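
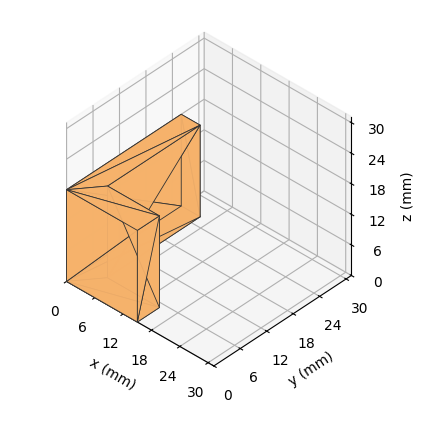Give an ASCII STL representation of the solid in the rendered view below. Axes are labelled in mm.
Reading the render: the shape is an L-shaped prism: outer 15 × 26 mm, arm thicknesses ≈ 5 mm (horizontal) and 4 mm (vertical), extruded 18 mm in z (dimensions read to the nearest mm from the axis ticks). For the STL, each face is triangulated and given an outward normal.

solid part
  facet normal 0.0000 0.0000 -1.0000
    outer loop
      vertex 15.00 5.00 0.00
      vertex 15.00 0.00 0.00
      vertex 0.00 0.00 0.00
    endloop
  endfacet
  facet normal 0.0000 0.0000 -1.0000
    outer loop
      vertex 4.00 5.00 0.00
      vertex 15.00 5.00 0.00
      vertex 0.00 0.00 0.00
    endloop
  endfacet
  facet normal 0.0000 0.0000 -1.0000
    outer loop
      vertex 4.00 26.00 0.00
      vertex 4.00 5.00 0.00
      vertex 0.00 0.00 0.00
    endloop
  endfacet
  facet normal 0.0000 0.0000 -1.0000
    outer loop
      vertex 0.00 26.00 0.00
      vertex 4.00 26.00 0.00
      vertex 0.00 0.00 0.00
    endloop
  endfacet
  facet normal 0.0000 0.0000 1.0000
    outer loop
      vertex 0.00 0.00 18.00
      vertex 15.00 0.00 18.00
      vertex 15.00 5.00 18.00
    endloop
  endfacet
  facet normal 0.0000 0.0000 1.0000
    outer loop
      vertex 0.00 0.00 18.00
      vertex 15.00 5.00 18.00
      vertex 4.00 5.00 18.00
    endloop
  endfacet
  facet normal 0.0000 0.0000 1.0000
    outer loop
      vertex 0.00 0.00 18.00
      vertex 4.00 5.00 18.00
      vertex 4.00 26.00 18.00
    endloop
  endfacet
  facet normal 0.0000 0.0000 1.0000
    outer loop
      vertex 0.00 0.00 18.00
      vertex 4.00 26.00 18.00
      vertex 0.00 26.00 18.00
    endloop
  endfacet
  facet normal 0.0000 -1.0000 0.0000
    outer loop
      vertex 0.00 0.00 0.00
      vertex 15.00 0.00 0.00
      vertex 15.00 0.00 18.00
    endloop
  endfacet
  facet normal 0.0000 -1.0000 0.0000
    outer loop
      vertex 0.00 0.00 0.00
      vertex 15.00 0.00 18.00
      vertex 0.00 0.00 18.00
    endloop
  endfacet
  facet normal 1.0000 0.0000 0.0000
    outer loop
      vertex 15.00 0.00 0.00
      vertex 15.00 5.00 0.00
      vertex 15.00 5.00 18.00
    endloop
  endfacet
  facet normal 1.0000 0.0000 0.0000
    outer loop
      vertex 15.00 0.00 0.00
      vertex 15.00 5.00 18.00
      vertex 15.00 0.00 18.00
    endloop
  endfacet
  facet normal 0.0000 1.0000 0.0000
    outer loop
      vertex 15.00 5.00 0.00
      vertex 4.00 5.00 0.00
      vertex 4.00 5.00 18.00
    endloop
  endfacet
  facet normal 0.0000 1.0000 0.0000
    outer loop
      vertex 15.00 5.00 0.00
      vertex 4.00 5.00 18.00
      vertex 15.00 5.00 18.00
    endloop
  endfacet
  facet normal 1.0000 0.0000 0.0000
    outer loop
      vertex 4.00 5.00 0.00
      vertex 4.00 26.00 0.00
      vertex 4.00 26.00 18.00
    endloop
  endfacet
  facet normal 1.0000 0.0000 0.0000
    outer loop
      vertex 4.00 5.00 0.00
      vertex 4.00 26.00 18.00
      vertex 4.00 5.00 18.00
    endloop
  endfacet
  facet normal 0.0000 1.0000 0.0000
    outer loop
      vertex 4.00 26.00 0.00
      vertex 0.00 26.00 0.00
      vertex 0.00 26.00 18.00
    endloop
  endfacet
  facet normal 0.0000 1.0000 0.0000
    outer loop
      vertex 4.00 26.00 0.00
      vertex 0.00 26.00 18.00
      vertex 4.00 26.00 18.00
    endloop
  endfacet
  facet normal -1.0000 0.0000 0.0000
    outer loop
      vertex 0.00 26.00 0.00
      vertex 0.00 0.00 0.00
      vertex 0.00 0.00 18.00
    endloop
  endfacet
  facet normal -1.0000 0.0000 0.0000
    outer loop
      vertex 0.00 26.00 0.00
      vertex 0.00 0.00 18.00
      vertex 0.00 26.00 18.00
    endloop
  endfacet
endsolid part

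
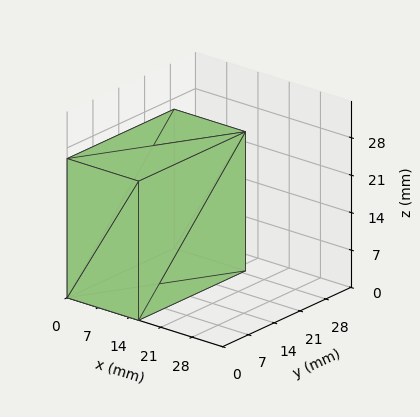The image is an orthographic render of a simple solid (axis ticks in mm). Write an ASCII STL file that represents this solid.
Reading the render: the shape is a rectangular box, roughly 16 × 29 mm footprint and 26 mm tall (dimensions read to the nearest mm from the axis ticks). For the STL, each face is triangulated and given an outward normal.

solid part
  facet normal 0.0000 0.0000 -1.0000
    outer loop
      vertex 16.000 29.000 0.000
      vertex 16.000 0.000 0.000
      vertex 0.000 0.000 0.000
    endloop
  endfacet
  facet normal 0.0000 0.0000 -1.0000
    outer loop
      vertex 0.000 29.000 0.000
      vertex 16.000 29.000 0.000
      vertex 0.000 0.000 0.000
    endloop
  endfacet
  facet normal 0.0000 0.0000 1.0000
    outer loop
      vertex 0.000 0.000 26.000
      vertex 16.000 0.000 26.000
      vertex 16.000 29.000 26.000
    endloop
  endfacet
  facet normal 0.0000 0.0000 1.0000
    outer loop
      vertex 0.000 0.000 26.000
      vertex 16.000 29.000 26.000
      vertex 0.000 29.000 26.000
    endloop
  endfacet
  facet normal 0.0000 -1.0000 0.0000
    outer loop
      vertex 0.000 0.000 0.000
      vertex 16.000 0.000 0.000
      vertex 16.000 0.000 26.000
    endloop
  endfacet
  facet normal 0.0000 -1.0000 0.0000
    outer loop
      vertex 0.000 0.000 0.000
      vertex 16.000 0.000 26.000
      vertex 0.000 0.000 26.000
    endloop
  endfacet
  facet normal 0.0000 1.0000 0.0000
    outer loop
      vertex 16.000 29.000 26.000
      vertex 16.000 29.000 0.000
      vertex 0.000 29.000 0.000
    endloop
  endfacet
  facet normal 0.0000 1.0000 0.0000
    outer loop
      vertex 0.000 29.000 26.000
      vertex 16.000 29.000 26.000
      vertex 0.000 29.000 0.000
    endloop
  endfacet
  facet normal -1.0000 0.0000 0.0000
    outer loop
      vertex 0.000 29.000 26.000
      vertex 0.000 29.000 0.000
      vertex 0.000 0.000 0.000
    endloop
  endfacet
  facet normal -1.0000 0.0000 0.0000
    outer loop
      vertex 0.000 0.000 26.000
      vertex 0.000 29.000 26.000
      vertex 0.000 0.000 0.000
    endloop
  endfacet
  facet normal 1.0000 0.0000 0.0000
    outer loop
      vertex 16.000 0.000 0.000
      vertex 16.000 29.000 0.000
      vertex 16.000 29.000 26.000
    endloop
  endfacet
  facet normal 1.0000 0.0000 0.0000
    outer loop
      vertex 16.000 0.000 0.000
      vertex 16.000 29.000 26.000
      vertex 16.000 0.000 26.000
    endloop
  endfacet
endsolid part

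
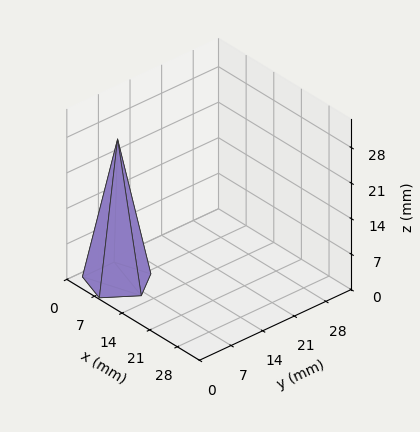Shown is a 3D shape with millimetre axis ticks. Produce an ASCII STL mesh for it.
Reading the render: the shape is a regular 5-sided pyramid, base circumscribed radius ≈ 6 mm, apex at z ≈ 28 mm (dimensions read to the nearest mm from the axis ticks). For the STL, each face is triangulated and given an outward normal.

solid part
  facet normal 0.0000 0.0000 -1.0000
    outer loop
      vertex 1.1 9.5 0.0
      vertex 7.9 11.7 0.0
      vertex 12.0 6.0 0.0
    endloop
  endfacet
  facet normal 0.0000 0.0000 -1.0000
    outer loop
      vertex 1.1 2.5 0.0
      vertex 1.1 9.5 0.0
      vertex 12.0 6.0 0.0
    endloop
  endfacet
  facet normal 0.0000 0.0000 -1.0000
    outer loop
      vertex 7.9 0.3 0.0
      vertex 1.1 2.5 0.0
      vertex 12.0 6.0 0.0
    endloop
  endfacet
  facet normal 0.7998 0.5753 0.1714
    outer loop
      vertex 12.0 6.0 0.0
      vertex 7.9 11.7 0.0
      vertex 6.0 6.0 28.0
    endloop
  endfacet
  facet normal -0.3033 0.9376 0.1703
    outer loop
      vertex 7.9 11.7 0.0
      vertex 1.1 9.5 0.0
      vertex 6.0 6.0 28.0
    endloop
  endfacet
  facet normal -0.9850 0.0000 0.1724
    outer loop
      vertex 1.1 9.5 0.0
      vertex 1.1 2.5 0.0
      vertex 6.0 6.0 28.0
    endloop
  endfacet
  facet normal -0.3033 -0.9376 0.1703
    outer loop
      vertex 1.1 2.5 0.0
      vertex 7.9 0.3 0.0
      vertex 6.0 6.0 28.0
    endloop
  endfacet
  facet normal 0.7998 -0.5753 0.1714
    outer loop
      vertex 7.9 0.3 0.0
      vertex 12.0 6.0 0.0
      vertex 6.0 6.0 28.0
    endloop
  endfacet
endsolid part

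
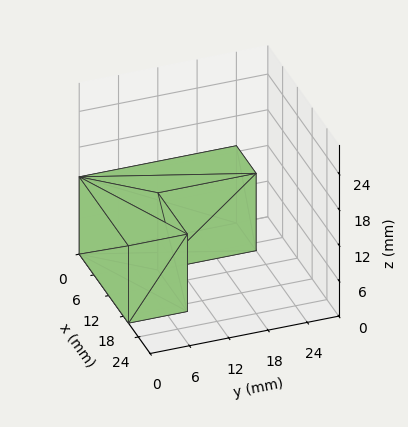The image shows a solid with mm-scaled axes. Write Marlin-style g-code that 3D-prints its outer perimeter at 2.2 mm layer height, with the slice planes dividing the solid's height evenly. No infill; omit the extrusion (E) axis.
Reading the render: the shape is an L-shaped prism: outer 20 × 24 mm, arm thicknesses ≈ 9 mm (horizontal) and 8 mm (vertical), extruded 13 mm in z (dimensions read to the nearest mm from the axis ticks). For the g-code, the solid's height is divided into equal slices at the stated Δz and each level perimeter traced with G1 moves after a G0 lift.

; perimeter-only toolpath
G21 ; units = mm
G90 ; absolute positioning
G28 ; home
; layer 1
G0 Z2.2
G0 X0.0 Y0.0
G1 X20.0 Y0.0
G1 X20.0 Y9.0
G1 X8.0 Y9.0
G1 X8.0 Y24.0
G1 X0.0 Y24.0
G1 X0.0 Y0.0
; layer 2
G0 Z4.3
G0 X0.0 Y0.0
G1 X20.0 Y0.0
G1 X20.0 Y9.0
G1 X8.0 Y9.0
G1 X8.0 Y24.0
G1 X0.0 Y24.0
G1 X0.0 Y0.0
; layer 3
G0 Z6.5
G0 X0.0 Y0.0
G1 X20.0 Y0.0
G1 X20.0 Y9.0
G1 X8.0 Y9.0
G1 X8.0 Y24.0
G1 X0.0 Y24.0
G1 X0.0 Y0.0
; layer 4
G0 Z8.7
G0 X0.0 Y0.0
G1 X20.0 Y0.0
G1 X20.0 Y9.0
G1 X8.0 Y9.0
G1 X8.0 Y24.0
G1 X0.0 Y24.0
G1 X0.0 Y0.0
; layer 5
G0 Z10.8
G0 X0.0 Y0.0
G1 X20.0 Y0.0
G1 X20.0 Y9.0
G1 X8.0 Y9.0
G1 X8.0 Y24.0
G1 X0.0 Y24.0
G1 X0.0 Y0.0
; layer 6
G0 Z13.0
G0 X0.0 Y0.0
G1 X20.0 Y0.0
G1 X20.0 Y9.0
G1 X8.0 Y9.0
G1 X8.0 Y24.0
G1 X0.0 Y24.0
G1 X0.0 Y0.0
M2 ; end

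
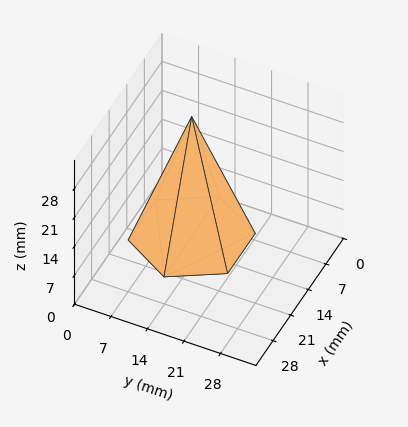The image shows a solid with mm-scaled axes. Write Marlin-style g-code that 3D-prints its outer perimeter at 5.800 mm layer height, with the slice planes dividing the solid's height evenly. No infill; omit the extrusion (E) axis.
Reading the render: the shape is a regular 6-sided pyramid, base circumscribed radius ≈ 11 mm, apex at z ≈ 29 mm (dimensions read to the nearest mm from the axis ticks). For the g-code, the solid's height is divided into equal slices at the stated Δz and each level perimeter traced with G1 moves after a G0 lift.

; perimeter-only toolpath
G21 ; units = mm
G90 ; absolute positioning
G28 ; home
; layer 1
G0 Z5.800
G0 X19.800 Y11.000
G1 X15.400 Y18.621
G1 X6.600 Y18.621
G1 X2.200 Y11.000
G1 X6.600 Y3.379
G1 X15.400 Y3.379
G1 X19.800 Y11.000
; layer 2
G0 Z11.600
G0 X17.600 Y11.000
G1 X14.300 Y16.716
G1 X7.700 Y16.716
G1 X4.400 Y11.000
G1 X7.700 Y5.284
G1 X14.300 Y5.284
G1 X17.600 Y11.000
; layer 3
G0 Z17.400
G0 X15.400 Y11.000
G1 X13.200 Y14.810
G1 X8.800 Y14.810
G1 X6.600 Y11.000
G1 X8.800 Y7.190
G1 X13.200 Y7.190
G1 X15.400 Y11.000
; layer 4
G0 Z23.200
G0 X13.200 Y11.000
G1 X12.100 Y12.905
G1 X9.900 Y12.905
G1 X8.800 Y11.000
G1 X9.900 Y9.095
G1 X12.100 Y9.095
G1 X13.200 Y11.000
M2 ; end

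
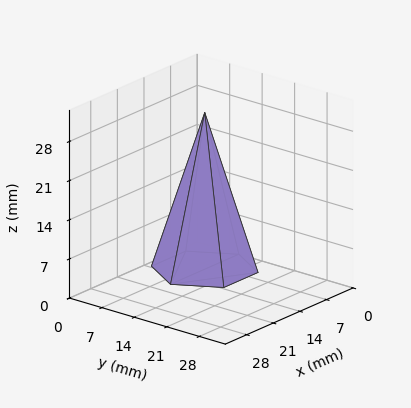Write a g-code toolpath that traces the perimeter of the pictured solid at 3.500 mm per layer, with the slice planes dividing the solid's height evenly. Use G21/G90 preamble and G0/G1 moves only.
Reading the render: the shape is a regular 6-sided pyramid, base circumscribed radius ≈ 9 mm, apex at z ≈ 28 mm (dimensions read to the nearest mm from the axis ticks). For the g-code, the solid's height is divided into equal slices at the stated Δz and each level perimeter traced with G1 moves after a G0 lift.

; perimeter-only toolpath
G21 ; units = mm
G90 ; absolute positioning
G28 ; home
; layer 1
G0 Z3.500
G0 X16.875 Y9.000
G1 X12.938 Y15.820
G1 X5.062 Y15.820
G1 X1.125 Y9.000
G1 X5.062 Y2.180
G1 X12.938 Y2.180
G1 X16.875 Y9.000
; layer 2
G0 Z7.000
G0 X15.750 Y9.000
G1 X12.375 Y14.846
G1 X5.625 Y14.846
G1 X2.250 Y9.000
G1 X5.625 Y3.155
G1 X12.375 Y3.155
G1 X15.750 Y9.000
; layer 3
G0 Z10.500
G0 X14.625 Y9.000
G1 X11.812 Y13.871
G1 X6.188 Y13.871
G1 X3.375 Y9.000
G1 X6.188 Y4.129
G1 X11.812 Y4.129
G1 X14.625 Y9.000
; layer 4
G0 Z14.000
G0 X13.500 Y9.000
G1 X11.250 Y12.897
G1 X6.750 Y12.897
G1 X4.500 Y9.000
G1 X6.750 Y5.103
G1 X11.250 Y5.103
G1 X13.500 Y9.000
; layer 5
G0 Z17.500
G0 X12.375 Y9.000
G1 X10.688 Y11.923
G1 X7.312 Y11.923
G1 X5.625 Y9.000
G1 X7.312 Y6.077
G1 X10.688 Y6.077
G1 X12.375 Y9.000
; layer 6
G0 Z21.000
G0 X11.250 Y9.000
G1 X10.125 Y10.948
G1 X7.875 Y10.948
G1 X6.750 Y9.000
G1 X7.875 Y7.051
G1 X10.125 Y7.051
G1 X11.250 Y9.000
; layer 7
G0 Z24.500
G0 X10.125 Y9.000
G1 X9.562 Y9.974
G1 X8.438 Y9.974
G1 X7.875 Y9.000
G1 X8.438 Y8.026
G1 X9.562 Y8.026
G1 X10.125 Y9.000
M2 ; end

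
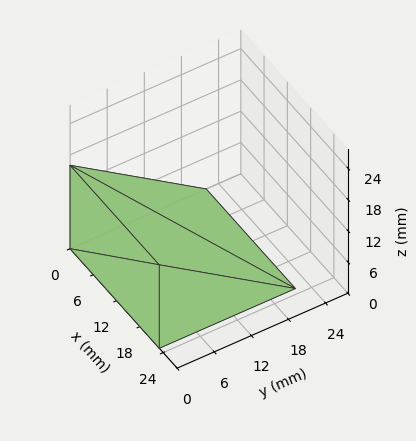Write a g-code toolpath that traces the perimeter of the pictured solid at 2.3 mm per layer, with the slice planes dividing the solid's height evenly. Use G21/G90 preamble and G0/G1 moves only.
Reading the render: the shape is a wedge (ramp): 23 × 22 mm base, rising to 16 mm along the y=0 edge and sloping linearly to z=0 at y=22 (dimensions read to the nearest mm from the axis ticks). For the g-code, the solid's height is divided into equal slices at the stated Δz and each level perimeter traced with G1 moves after a G0 lift.

; perimeter-only toolpath
G21 ; units = mm
G90 ; absolute positioning
G28 ; home
; layer 1
G0 Z2.3
G0 X0.0 Y0.0
G1 X23.0 Y0.0
G1 X23.0 Y18.9
G1 X0.0 Y18.9
G1 X0.0 Y0.0
; layer 2
G0 Z4.6
G0 X0.0 Y0.0
G1 X23.0 Y0.0
G1 X23.0 Y15.7
G1 X0.0 Y15.7
G1 X0.0 Y0.0
; layer 3
G0 Z6.9
G0 X0.0 Y0.0
G1 X23.0 Y0.0
G1 X23.0 Y12.6
G1 X0.0 Y12.6
G1 X0.0 Y0.0
; layer 4
G0 Z9.1
G0 X0.0 Y0.0
G1 X23.0 Y0.0
G1 X23.0 Y9.4
G1 X0.0 Y9.4
G1 X0.0 Y0.0
; layer 5
G0 Z11.4
G0 X0.0 Y0.0
G1 X23.0 Y0.0
G1 X23.0 Y6.3
G1 X0.0 Y6.3
G1 X0.0 Y0.0
; layer 6
G0 Z13.7
G0 X0.0 Y0.0
G1 X23.0 Y0.0
G1 X23.0 Y3.1
G1 X0.0 Y3.1
G1 X0.0 Y0.0
M2 ; end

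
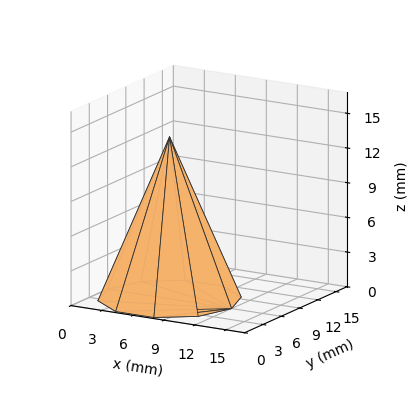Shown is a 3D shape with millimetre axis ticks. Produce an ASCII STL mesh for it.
Reading the render: the shape is a regular 10-sided pyramid, base circumscribed radius ≈ 6 mm, apex at z ≈ 14 mm (dimensions read to the nearest mm from the axis ticks). For the STL, each face is triangulated and given an outward normal.

solid part
  facet normal 0.0000 0.0000 -1.0000
    outer loop
      vertex 7.85 11.71 0.00
      vertex 10.85 9.53 0.00
      vertex 12.00 6.00 0.00
    endloop
  endfacet
  facet normal 0.0000 0.0000 -1.0000
    outer loop
      vertex 4.15 11.71 0.00
      vertex 7.85 11.71 0.00
      vertex 12.00 6.00 0.00
    endloop
  endfacet
  facet normal 0.0000 0.0000 -1.0000
    outer loop
      vertex 1.15 9.53 0.00
      vertex 4.15 11.71 0.00
      vertex 12.00 6.00 0.00
    endloop
  endfacet
  facet normal 0.0000 0.0000 -1.0000
    outer loop
      vertex 0.00 6.00 0.00
      vertex 1.15 9.53 0.00
      vertex 12.00 6.00 0.00
    endloop
  endfacet
  facet normal 0.0000 0.0000 -1.0000
    outer loop
      vertex 1.15 2.47 0.00
      vertex 0.00 6.00 0.00
      vertex 12.00 6.00 0.00
    endloop
  endfacet
  facet normal 0.0000 0.0000 -1.0000
    outer loop
      vertex 4.15 0.29 0.00
      vertex 1.15 2.47 0.00
      vertex 12.00 6.00 0.00
    endloop
  endfacet
  facet normal 0.0000 0.0000 -1.0000
    outer loop
      vertex 7.85 0.29 0.00
      vertex 4.15 0.29 0.00
      vertex 12.00 6.00 0.00
    endloop
  endfacet
  facet normal 0.0000 0.0000 -1.0000
    outer loop
      vertex 10.85 2.47 0.00
      vertex 7.85 0.29 0.00
      vertex 12.00 6.00 0.00
    endloop
  endfacet
  facet normal 0.8805 0.2869 0.3774
    outer loop
      vertex 12.00 6.00 0.00
      vertex 10.85 9.53 0.00
      vertex 6.00 6.00 14.00
    endloop
  endfacet
  facet normal 0.5444 0.7491 0.3775
    outer loop
      vertex 10.85 9.53 0.00
      vertex 7.85 11.71 0.00
      vertex 6.00 6.00 14.00
    endloop
  endfacet
  facet normal 0.0000 0.9259 0.3777
    outer loop
      vertex 7.85 11.71 0.00
      vertex 4.15 11.71 0.00
      vertex 6.00 6.00 14.00
    endloop
  endfacet
  facet normal -0.5444 0.7491 0.3775
    outer loop
      vertex 4.15 11.71 0.00
      vertex 1.15 9.53 0.00
      vertex 6.00 6.00 14.00
    endloop
  endfacet
  facet normal -0.8805 0.2869 0.3774
    outer loop
      vertex 1.15 9.53 0.00
      vertex 0.00 6.00 0.00
      vertex 6.00 6.00 14.00
    endloop
  endfacet
  facet normal -0.8805 -0.2869 0.3774
    outer loop
      vertex 0.00 6.00 0.00
      vertex 1.15 2.47 0.00
      vertex 6.00 6.00 14.00
    endloop
  endfacet
  facet normal -0.5444 -0.7491 0.3775
    outer loop
      vertex 1.15 2.47 0.00
      vertex 4.15 0.29 0.00
      vertex 6.00 6.00 14.00
    endloop
  endfacet
  facet normal 0.0000 -0.9259 0.3777
    outer loop
      vertex 4.15 0.29 0.00
      vertex 7.85 0.29 0.00
      vertex 6.00 6.00 14.00
    endloop
  endfacet
  facet normal 0.5444 -0.7491 0.3775
    outer loop
      vertex 7.85 0.29 0.00
      vertex 10.85 2.47 0.00
      vertex 6.00 6.00 14.00
    endloop
  endfacet
  facet normal 0.8805 -0.2869 0.3774
    outer loop
      vertex 10.85 2.47 0.00
      vertex 12.00 6.00 0.00
      vertex 6.00 6.00 14.00
    endloop
  endfacet
endsolid part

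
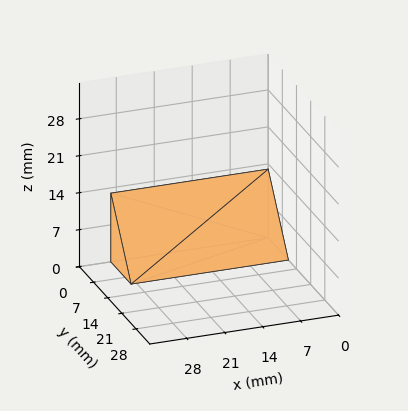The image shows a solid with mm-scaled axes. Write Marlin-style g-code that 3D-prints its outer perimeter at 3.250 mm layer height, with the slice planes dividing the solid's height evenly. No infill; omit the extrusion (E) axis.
Reading the render: the shape is a wedge (ramp): 29 × 10 mm base, rising to 13 mm along the y=0 edge and sloping linearly to z=0 at y=10 (dimensions read to the nearest mm from the axis ticks). For the g-code, the solid's height is divided into equal slices at the stated Δz and each level perimeter traced with G1 moves after a G0 lift.

; perimeter-only toolpath
G21 ; units = mm
G90 ; absolute positioning
G28 ; home
; layer 1
G0 Z3.250
G0 X0.000 Y0.000
G1 X29.000 Y0.000
G1 X29.000 Y7.500
G1 X0.000 Y7.500
G1 X0.000 Y0.000
; layer 2
G0 Z6.500
G0 X0.000 Y0.000
G1 X29.000 Y0.000
G1 X29.000 Y5.000
G1 X0.000 Y5.000
G1 X0.000 Y0.000
; layer 3
G0 Z9.750
G0 X0.000 Y0.000
G1 X29.000 Y0.000
G1 X29.000 Y2.500
G1 X0.000 Y2.500
G1 X0.000 Y0.000
M2 ; end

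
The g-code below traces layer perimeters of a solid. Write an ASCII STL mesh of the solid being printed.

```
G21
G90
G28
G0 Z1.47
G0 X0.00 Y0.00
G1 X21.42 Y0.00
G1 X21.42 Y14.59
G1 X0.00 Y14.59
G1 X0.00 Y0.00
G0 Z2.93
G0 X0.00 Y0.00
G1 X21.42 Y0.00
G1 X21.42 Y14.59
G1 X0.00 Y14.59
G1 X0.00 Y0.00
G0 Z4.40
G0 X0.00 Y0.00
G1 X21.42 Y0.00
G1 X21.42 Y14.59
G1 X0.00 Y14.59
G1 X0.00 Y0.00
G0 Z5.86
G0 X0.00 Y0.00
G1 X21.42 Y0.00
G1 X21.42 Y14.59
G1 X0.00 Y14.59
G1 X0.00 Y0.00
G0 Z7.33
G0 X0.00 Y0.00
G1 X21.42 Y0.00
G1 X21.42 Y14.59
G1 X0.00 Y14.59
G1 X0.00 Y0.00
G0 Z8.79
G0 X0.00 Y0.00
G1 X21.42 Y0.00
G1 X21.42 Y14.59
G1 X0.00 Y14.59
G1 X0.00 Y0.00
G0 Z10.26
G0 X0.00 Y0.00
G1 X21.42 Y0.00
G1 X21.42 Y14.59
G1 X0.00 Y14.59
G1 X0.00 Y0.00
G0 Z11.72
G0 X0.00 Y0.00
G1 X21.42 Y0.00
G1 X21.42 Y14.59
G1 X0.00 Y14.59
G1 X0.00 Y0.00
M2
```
solid part
  facet normal 0.0000 0.0000 -1.0000
    outer loop
      vertex 21.42 14.59 0.00
      vertex 21.42 0.00 0.00
      vertex 0.00 0.00 0.00
    endloop
  endfacet
  facet normal 0.0000 0.0000 -1.0000
    outer loop
      vertex 0.00 14.59 0.00
      vertex 21.42 14.59 0.00
      vertex 0.00 0.00 0.00
    endloop
  endfacet
  facet normal 0.0000 0.0000 1.0000
    outer loop
      vertex 0.00 0.00 11.72
      vertex 21.42 0.00 11.72
      vertex 21.42 14.59 11.72
    endloop
  endfacet
  facet normal 0.0000 0.0000 1.0000
    outer loop
      vertex 0.00 0.00 11.72
      vertex 21.42 14.59 11.72
      vertex 0.00 14.59 11.72
    endloop
  endfacet
  facet normal 0.0000 -1.0000 0.0000
    outer loop
      vertex 0.00 0.00 0.00
      vertex 21.42 0.00 0.00
      vertex 21.42 0.00 11.72
    endloop
  endfacet
  facet normal 0.0000 -1.0000 0.0000
    outer loop
      vertex 0.00 0.00 0.00
      vertex 21.42 0.00 11.72
      vertex 0.00 0.00 11.72
    endloop
  endfacet
  facet normal 0.0000 1.0000 0.0000
    outer loop
      vertex 21.42 14.59 11.72
      vertex 21.42 14.59 0.00
      vertex 0.00 14.59 0.00
    endloop
  endfacet
  facet normal 0.0000 1.0000 0.0000
    outer loop
      vertex 0.00 14.59 11.72
      vertex 21.42 14.59 11.72
      vertex 0.00 14.59 0.00
    endloop
  endfacet
  facet normal -1.0000 0.0000 0.0000
    outer loop
      vertex 0.00 14.59 11.72
      vertex 0.00 14.59 0.00
      vertex 0.00 0.00 0.00
    endloop
  endfacet
  facet normal -1.0000 0.0000 0.0000
    outer loop
      vertex 0.00 0.00 11.72
      vertex 0.00 14.59 11.72
      vertex 0.00 0.00 0.00
    endloop
  endfacet
  facet normal 1.0000 0.0000 0.0000
    outer loop
      vertex 21.42 0.00 0.00
      vertex 21.42 14.59 0.00
      vertex 21.42 14.59 11.72
    endloop
  endfacet
  facet normal 1.0000 0.0000 0.0000
    outer loop
      vertex 21.42 0.00 0.00
      vertex 21.42 14.59 11.72
      vertex 21.42 0.00 11.72
    endloop
  endfacet
endsolid part

The G0 Z moves step by Δz≈1.47 mm. Every layer's G1 loop is the same polygon, so the solid is a straight extrusion of it from z=0 to z≈11.7. Closing with flat bottom and top caps and triangulating gives 12 facets — a rectangular box, roughly 21.4 × 14.6 mm footprint and 11.7 mm tall.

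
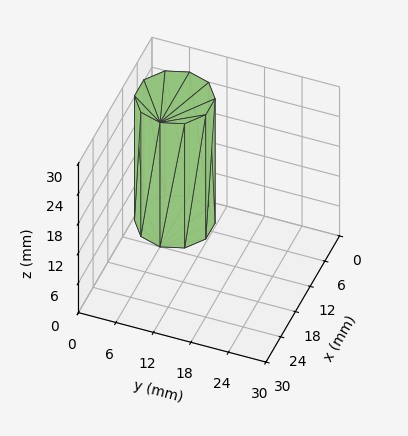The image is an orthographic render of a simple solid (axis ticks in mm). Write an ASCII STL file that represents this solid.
Reading the render: the shape is a regular 10-sided prism (a cylinder approximated with 10 flat sides), circumscribed radius ≈ 6 mm, height ≈ 25 mm (dimensions read to the nearest mm from the axis ticks). For the STL, each face is triangulated and given an outward normal.

solid part
  facet normal 0.0000 0.0000 -1.0000
    outer loop
      vertex 7.9 11.7 0.0
      vertex 10.9 9.5 0.0
      vertex 12.0 6.0 0.0
    endloop
  endfacet
  facet normal 0.0000 0.0000 -1.0000
    outer loop
      vertex 4.1 11.7 0.0
      vertex 7.9 11.7 0.0
      vertex 12.0 6.0 0.0
    endloop
  endfacet
  facet normal 0.0000 0.0000 -1.0000
    outer loop
      vertex 1.1 9.5 0.0
      vertex 4.1 11.7 0.0
      vertex 12.0 6.0 0.0
    endloop
  endfacet
  facet normal 0.0000 0.0000 -1.0000
    outer loop
      vertex 0.0 6.0 0.0
      vertex 1.1 9.5 0.0
      vertex 12.0 6.0 0.0
    endloop
  endfacet
  facet normal 0.0000 0.0000 -1.0000
    outer loop
      vertex 1.1 2.5 0.0
      vertex 0.0 6.0 0.0
      vertex 12.0 6.0 0.0
    endloop
  endfacet
  facet normal 0.0000 0.0000 -1.0000
    outer loop
      vertex 4.1 0.3 0.0
      vertex 1.1 2.5 0.0
      vertex 12.0 6.0 0.0
    endloop
  endfacet
  facet normal 0.0000 0.0000 -1.0000
    outer loop
      vertex 7.9 0.3 0.0
      vertex 4.1 0.3 0.0
      vertex 12.0 6.0 0.0
    endloop
  endfacet
  facet normal 0.0000 0.0000 -1.0000
    outer loop
      vertex 10.9 2.5 0.0
      vertex 7.9 0.3 0.0
      vertex 12.0 6.0 0.0
    endloop
  endfacet
  facet normal 0.0000 0.0000 1.0000
    outer loop
      vertex 12.0 6.0 25.0
      vertex 10.9 9.5 25.0
      vertex 7.9 11.7 25.0
    endloop
  endfacet
  facet normal 0.0000 0.0000 1.0000
    outer loop
      vertex 12.0 6.0 25.0
      vertex 7.9 11.7 25.0
      vertex 4.1 11.7 25.0
    endloop
  endfacet
  facet normal 0.0000 0.0000 1.0000
    outer loop
      vertex 12.0 6.0 25.0
      vertex 4.1 11.7 25.0
      vertex 1.1 9.5 25.0
    endloop
  endfacet
  facet normal 0.0000 0.0000 1.0000
    outer loop
      vertex 12.0 6.0 25.0
      vertex 1.1 9.5 25.0
      vertex 0.0 6.0 25.0
    endloop
  endfacet
  facet normal 0.0000 0.0000 1.0000
    outer loop
      vertex 12.0 6.0 25.0
      vertex 0.0 6.0 25.0
      vertex 1.1 2.5 25.0
    endloop
  endfacet
  facet normal 0.0000 0.0000 1.0000
    outer loop
      vertex 12.0 6.0 25.0
      vertex 1.1 2.5 25.0
      vertex 4.1 0.3 25.0
    endloop
  endfacet
  facet normal 0.0000 0.0000 1.0000
    outer loop
      vertex 12.0 6.0 25.0
      vertex 4.1 0.3 25.0
      vertex 7.9 0.3 25.0
    endloop
  endfacet
  facet normal 0.0000 0.0000 1.0000
    outer loop
      vertex 12.0 6.0 25.0
      vertex 7.9 0.3 25.0
      vertex 10.9 2.5 25.0
    endloop
  endfacet
  facet normal 0.9540 0.2998 0.0000
    outer loop
      vertex 12.0 6.0 0.0
      vertex 10.9 9.5 0.0
      vertex 10.9 9.5 25.0
    endloop
  endfacet
  facet normal 0.9540 0.2998 0.0000
    outer loop
      vertex 12.0 6.0 0.0
      vertex 10.9 9.5 25.0
      vertex 12.0 6.0 25.0
    endloop
  endfacet
  facet normal 0.5914 0.8064 0.0000
    outer loop
      vertex 10.9 9.5 0.0
      vertex 7.9 11.7 0.0
      vertex 7.9 11.7 25.0
    endloop
  endfacet
  facet normal 0.5914 0.8064 0.0000
    outer loop
      vertex 10.9 9.5 0.0
      vertex 7.9 11.7 25.0
      vertex 10.9 9.5 25.0
    endloop
  endfacet
  facet normal 0.0000 1.0000 0.0000
    outer loop
      vertex 7.9 11.7 0.0
      vertex 4.1 11.7 0.0
      vertex 4.1 11.7 25.0
    endloop
  endfacet
  facet normal 0.0000 1.0000 0.0000
    outer loop
      vertex 7.9 11.7 0.0
      vertex 4.1 11.7 25.0
      vertex 7.9 11.7 25.0
    endloop
  endfacet
  facet normal -0.5914 0.8064 0.0000
    outer loop
      vertex 4.1 11.7 0.0
      vertex 1.1 9.5 0.0
      vertex 1.1 9.5 25.0
    endloop
  endfacet
  facet normal -0.5914 0.8064 0.0000
    outer loop
      vertex 4.1 11.7 0.0
      vertex 1.1 9.5 25.0
      vertex 4.1 11.7 25.0
    endloop
  endfacet
  facet normal -0.9540 0.2998 0.0000
    outer loop
      vertex 1.1 9.5 0.0
      vertex 0.0 6.0 0.0
      vertex 0.0 6.0 25.0
    endloop
  endfacet
  facet normal -0.9540 0.2998 0.0000
    outer loop
      vertex 1.1 9.5 0.0
      vertex 0.0 6.0 25.0
      vertex 1.1 9.5 25.0
    endloop
  endfacet
  facet normal -0.9540 -0.2998 0.0000
    outer loop
      vertex 0.0 6.0 0.0
      vertex 1.1 2.5 0.0
      vertex 1.1 2.5 25.0
    endloop
  endfacet
  facet normal -0.9540 -0.2998 0.0000
    outer loop
      vertex 0.0 6.0 0.0
      vertex 1.1 2.5 25.0
      vertex 0.0 6.0 25.0
    endloop
  endfacet
  facet normal -0.5914 -0.8064 0.0000
    outer loop
      vertex 1.1 2.5 0.0
      vertex 4.1 0.3 0.0
      vertex 4.1 0.3 25.0
    endloop
  endfacet
  facet normal -0.5914 -0.8064 0.0000
    outer loop
      vertex 1.1 2.5 0.0
      vertex 4.1 0.3 25.0
      vertex 1.1 2.5 25.0
    endloop
  endfacet
  facet normal 0.0000 -1.0000 0.0000
    outer loop
      vertex 4.1 0.3 0.0
      vertex 7.9 0.3 0.0
      vertex 7.9 0.3 25.0
    endloop
  endfacet
  facet normal 0.0000 -1.0000 0.0000
    outer loop
      vertex 4.1 0.3 0.0
      vertex 7.9 0.3 25.0
      vertex 4.1 0.3 25.0
    endloop
  endfacet
  facet normal 0.5914 -0.8064 0.0000
    outer loop
      vertex 7.9 0.3 0.0
      vertex 10.9 2.5 0.0
      vertex 10.9 2.5 25.0
    endloop
  endfacet
  facet normal 0.5914 -0.8064 0.0000
    outer loop
      vertex 7.9 0.3 0.0
      vertex 10.9 2.5 25.0
      vertex 7.9 0.3 25.0
    endloop
  endfacet
  facet normal 0.9540 -0.2998 0.0000
    outer loop
      vertex 10.9 2.5 0.0
      vertex 12.0 6.0 0.0
      vertex 12.0 6.0 25.0
    endloop
  endfacet
  facet normal 0.9540 -0.2998 0.0000
    outer loop
      vertex 10.9 2.5 0.0
      vertex 12.0 6.0 25.0
      vertex 10.9 2.5 25.0
    endloop
  endfacet
endsolid part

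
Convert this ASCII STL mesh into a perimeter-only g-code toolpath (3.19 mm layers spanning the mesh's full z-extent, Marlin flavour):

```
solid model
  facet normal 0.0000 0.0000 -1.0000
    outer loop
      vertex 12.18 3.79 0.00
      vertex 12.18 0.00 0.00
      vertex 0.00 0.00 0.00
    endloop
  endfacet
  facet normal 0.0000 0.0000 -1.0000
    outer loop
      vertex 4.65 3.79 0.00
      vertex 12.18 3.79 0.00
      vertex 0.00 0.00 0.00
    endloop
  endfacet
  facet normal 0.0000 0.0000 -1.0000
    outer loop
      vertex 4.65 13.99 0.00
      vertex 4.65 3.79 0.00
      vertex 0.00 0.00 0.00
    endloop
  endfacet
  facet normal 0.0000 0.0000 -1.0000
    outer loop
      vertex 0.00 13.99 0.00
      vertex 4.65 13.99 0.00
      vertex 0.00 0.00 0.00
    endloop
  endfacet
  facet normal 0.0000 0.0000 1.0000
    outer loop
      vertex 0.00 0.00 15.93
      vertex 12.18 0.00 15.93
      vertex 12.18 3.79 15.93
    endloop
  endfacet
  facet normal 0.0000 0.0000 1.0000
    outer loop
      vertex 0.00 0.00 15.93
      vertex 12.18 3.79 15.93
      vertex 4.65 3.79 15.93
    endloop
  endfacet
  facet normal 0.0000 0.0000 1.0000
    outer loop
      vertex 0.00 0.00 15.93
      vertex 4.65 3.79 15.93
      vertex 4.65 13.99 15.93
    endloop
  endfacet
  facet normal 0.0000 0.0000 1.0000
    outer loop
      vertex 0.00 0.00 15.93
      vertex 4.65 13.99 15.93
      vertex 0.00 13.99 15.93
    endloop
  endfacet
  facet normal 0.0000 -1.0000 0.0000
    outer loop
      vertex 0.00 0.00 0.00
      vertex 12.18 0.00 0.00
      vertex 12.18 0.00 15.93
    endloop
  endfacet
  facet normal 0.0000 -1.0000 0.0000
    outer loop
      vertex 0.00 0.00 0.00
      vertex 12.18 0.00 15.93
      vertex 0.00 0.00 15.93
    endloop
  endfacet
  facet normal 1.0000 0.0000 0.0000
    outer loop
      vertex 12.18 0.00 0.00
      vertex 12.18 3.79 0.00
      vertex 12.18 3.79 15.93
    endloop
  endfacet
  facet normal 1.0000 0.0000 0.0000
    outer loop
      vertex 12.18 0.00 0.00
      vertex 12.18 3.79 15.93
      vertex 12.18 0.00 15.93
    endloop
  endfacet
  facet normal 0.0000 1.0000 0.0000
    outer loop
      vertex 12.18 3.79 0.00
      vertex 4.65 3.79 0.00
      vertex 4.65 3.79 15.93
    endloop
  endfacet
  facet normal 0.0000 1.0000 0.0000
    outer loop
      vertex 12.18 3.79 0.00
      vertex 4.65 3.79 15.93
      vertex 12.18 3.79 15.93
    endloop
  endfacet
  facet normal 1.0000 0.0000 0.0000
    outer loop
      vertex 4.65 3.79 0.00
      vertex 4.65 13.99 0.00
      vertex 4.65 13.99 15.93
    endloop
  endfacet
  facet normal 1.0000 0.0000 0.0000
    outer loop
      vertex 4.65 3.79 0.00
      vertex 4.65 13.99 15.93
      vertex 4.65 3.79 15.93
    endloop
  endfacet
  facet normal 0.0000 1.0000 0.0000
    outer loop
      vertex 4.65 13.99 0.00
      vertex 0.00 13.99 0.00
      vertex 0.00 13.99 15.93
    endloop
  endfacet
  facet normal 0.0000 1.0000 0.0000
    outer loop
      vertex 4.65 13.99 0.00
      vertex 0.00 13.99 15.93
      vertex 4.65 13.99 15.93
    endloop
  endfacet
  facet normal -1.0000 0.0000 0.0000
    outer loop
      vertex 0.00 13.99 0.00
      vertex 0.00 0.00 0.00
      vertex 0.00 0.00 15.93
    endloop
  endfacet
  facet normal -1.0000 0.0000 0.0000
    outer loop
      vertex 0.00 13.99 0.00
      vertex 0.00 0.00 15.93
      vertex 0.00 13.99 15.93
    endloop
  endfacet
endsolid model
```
; perimeter-only toolpath
G21 ; units = mm
G90 ; absolute positioning
G28 ; home
; layer 1
G0 Z3.19
G0 X0.00 Y0.00
G1 X12.18 Y0.00
G1 X12.18 Y3.79
G1 X4.65 Y3.79
G1 X4.65 Y13.99
G1 X0.00 Y13.99
G1 X0.00 Y0.00
; layer 2
G0 Z6.37
G0 X0.00 Y0.00
G1 X12.18 Y0.00
G1 X12.18 Y3.79
G1 X4.65 Y3.79
G1 X4.65 Y13.99
G1 X0.00 Y13.99
G1 X0.00 Y0.00
; layer 3
G0 Z9.56
G0 X0.00 Y0.00
G1 X12.18 Y0.00
G1 X12.18 Y3.79
G1 X4.65 Y3.79
G1 X4.65 Y13.99
G1 X0.00 Y13.99
G1 X0.00 Y0.00
; layer 4
G0 Z12.74
G0 X0.00 Y0.00
G1 X12.18 Y0.00
G1 X12.18 Y3.79
G1 X4.65 Y3.79
G1 X4.65 Y13.99
G1 X0.00 Y13.99
G1 X0.00 Y0.00
; layer 5
G0 Z15.93
G0 X0.00 Y0.00
G1 X12.18 Y0.00
G1 X12.18 Y3.79
G1 X4.65 Y3.79
G1 X4.65 Y13.99
G1 X0.00 Y13.99
G1 X0.00 Y0.00
M2 ; end

The solid is an L-shaped prism: outer 12.2 × 14 mm, arm thicknesses ≈ 3.79 mm (horizontal) and 4.65 mm (vertical), extruded 15.9 mm in z. Slicing at Δz = 3.19 mm — 5 equal slices spanning the solid's height, so layer i sits at z = i·h/5 — gives 5 non-empty perimeters. Each is a 6-segment closed polygon; G0 lifts to the layer z and rapids to the start vertex, then G1 traces the edges.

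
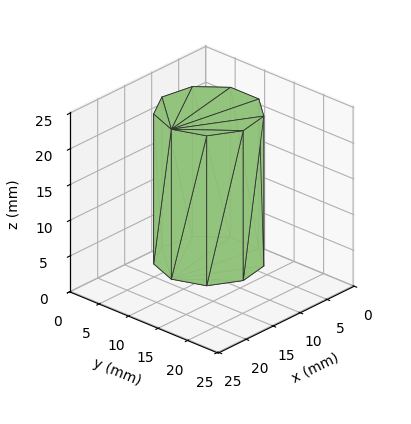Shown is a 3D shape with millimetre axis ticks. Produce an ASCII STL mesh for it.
Reading the render: the shape is a regular 9-sided prism (a cylinder approximated with 9 flat sides), circumscribed radius ≈ 7 mm, height ≈ 21 mm (dimensions read to the nearest mm from the axis ticks). For the STL, each face is triangulated and given an outward normal.

solid part
  facet normal 0.0000 0.0000 -1.0000
    outer loop
      vertex 8.216 13.894 0.000
      vertex 12.362 11.500 0.000
      vertex 14.000 7.000 0.000
    endloop
  endfacet
  facet normal 0.0000 0.0000 -1.0000
    outer loop
      vertex 3.500 13.062 0.000
      vertex 8.216 13.894 0.000
      vertex 14.000 7.000 0.000
    endloop
  endfacet
  facet normal 0.0000 0.0000 -1.0000
    outer loop
      vertex 0.422 9.394 0.000
      vertex 3.500 13.062 0.000
      vertex 14.000 7.000 0.000
    endloop
  endfacet
  facet normal 0.0000 0.0000 -1.0000
    outer loop
      vertex 0.422 4.606 0.000
      vertex 0.422 9.394 0.000
      vertex 14.000 7.000 0.000
    endloop
  endfacet
  facet normal 0.0000 0.0000 -1.0000
    outer loop
      vertex 3.500 0.938 0.000
      vertex 0.422 4.606 0.000
      vertex 14.000 7.000 0.000
    endloop
  endfacet
  facet normal 0.0000 0.0000 -1.0000
    outer loop
      vertex 8.216 0.106 0.000
      vertex 3.500 0.938 0.000
      vertex 14.000 7.000 0.000
    endloop
  endfacet
  facet normal 0.0000 0.0000 -1.0000
    outer loop
      vertex 12.362 2.500 0.000
      vertex 8.216 0.106 0.000
      vertex 14.000 7.000 0.000
    endloop
  endfacet
  facet normal 0.0000 0.0000 1.0000
    outer loop
      vertex 14.000 7.000 21.000
      vertex 12.362 11.500 21.000
      vertex 8.216 13.894 21.000
    endloop
  endfacet
  facet normal 0.0000 0.0000 1.0000
    outer loop
      vertex 14.000 7.000 21.000
      vertex 8.216 13.894 21.000
      vertex 3.500 13.062 21.000
    endloop
  endfacet
  facet normal 0.0000 0.0000 1.0000
    outer loop
      vertex 14.000 7.000 21.000
      vertex 3.500 13.062 21.000
      vertex 0.422 9.394 21.000
    endloop
  endfacet
  facet normal 0.0000 0.0000 1.0000
    outer loop
      vertex 14.000 7.000 21.000
      vertex 0.422 9.394 21.000
      vertex 0.422 4.606 21.000
    endloop
  endfacet
  facet normal 0.0000 0.0000 1.0000
    outer loop
      vertex 14.000 7.000 21.000
      vertex 0.422 4.606 21.000
      vertex 3.500 0.938 21.000
    endloop
  endfacet
  facet normal 0.0000 0.0000 1.0000
    outer loop
      vertex 14.000 7.000 21.000
      vertex 3.500 0.938 21.000
      vertex 8.216 0.106 21.000
    endloop
  endfacet
  facet normal 0.0000 0.0000 1.0000
    outer loop
      vertex 14.000 7.000 21.000
      vertex 8.216 0.106 21.000
      vertex 12.362 2.500 21.000
    endloop
  endfacet
  facet normal 0.9397 0.3420 0.0000
    outer loop
      vertex 14.000 7.000 0.000
      vertex 12.362 11.500 0.000
      vertex 12.362 11.500 21.000
    endloop
  endfacet
  facet normal 0.9397 0.3420 0.0000
    outer loop
      vertex 14.000 7.000 0.000
      vertex 12.362 11.500 21.000
      vertex 14.000 7.000 21.000
    endloop
  endfacet
  facet normal 0.5000 0.8660 0.0000
    outer loop
      vertex 12.362 11.500 0.000
      vertex 8.216 13.894 0.000
      vertex 8.216 13.894 21.000
    endloop
  endfacet
  facet normal 0.5000 0.8660 0.0000
    outer loop
      vertex 12.362 11.500 0.000
      vertex 8.216 13.894 21.000
      vertex 12.362 11.500 21.000
    endloop
  endfacet
  facet normal -0.1737 0.9848 0.0000
    outer loop
      vertex 8.216 13.894 0.000
      vertex 3.500 13.062 0.000
      vertex 3.500 13.062 21.000
    endloop
  endfacet
  facet normal -0.1737 0.9848 0.0000
    outer loop
      vertex 8.216 13.894 0.000
      vertex 3.500 13.062 21.000
      vertex 8.216 13.894 21.000
    endloop
  endfacet
  facet normal -0.7660 0.6428 0.0000
    outer loop
      vertex 3.500 13.062 0.000
      vertex 0.422 9.394 0.000
      vertex 0.422 9.394 21.000
    endloop
  endfacet
  facet normal -0.7660 0.6428 0.0000
    outer loop
      vertex 3.500 13.062 0.000
      vertex 0.422 9.394 21.000
      vertex 3.500 13.062 21.000
    endloop
  endfacet
  facet normal -1.0000 0.0000 0.0000
    outer loop
      vertex 0.422 9.394 0.000
      vertex 0.422 4.606 0.000
      vertex 0.422 4.606 21.000
    endloop
  endfacet
  facet normal -1.0000 0.0000 0.0000
    outer loop
      vertex 0.422 9.394 0.000
      vertex 0.422 4.606 21.000
      vertex 0.422 9.394 21.000
    endloop
  endfacet
  facet normal -0.7660 -0.6428 0.0000
    outer loop
      vertex 0.422 4.606 0.000
      vertex 3.500 0.938 0.000
      vertex 3.500 0.938 21.000
    endloop
  endfacet
  facet normal -0.7660 -0.6428 0.0000
    outer loop
      vertex 0.422 4.606 0.000
      vertex 3.500 0.938 21.000
      vertex 0.422 4.606 21.000
    endloop
  endfacet
  facet normal -0.1737 -0.9848 0.0000
    outer loop
      vertex 3.500 0.938 0.000
      vertex 8.216 0.106 0.000
      vertex 8.216 0.106 21.000
    endloop
  endfacet
  facet normal -0.1737 -0.9848 0.0000
    outer loop
      vertex 3.500 0.938 0.000
      vertex 8.216 0.106 21.000
      vertex 3.500 0.938 21.000
    endloop
  endfacet
  facet normal 0.5000 -0.8660 0.0000
    outer loop
      vertex 8.216 0.106 0.000
      vertex 12.362 2.500 0.000
      vertex 12.362 2.500 21.000
    endloop
  endfacet
  facet normal 0.5000 -0.8660 0.0000
    outer loop
      vertex 8.216 0.106 0.000
      vertex 12.362 2.500 21.000
      vertex 8.216 0.106 21.000
    endloop
  endfacet
  facet normal 0.9397 -0.3420 0.0000
    outer loop
      vertex 12.362 2.500 0.000
      vertex 14.000 7.000 0.000
      vertex 14.000 7.000 21.000
    endloop
  endfacet
  facet normal 0.9397 -0.3420 0.0000
    outer loop
      vertex 12.362 2.500 0.000
      vertex 14.000 7.000 21.000
      vertex 12.362 2.500 21.000
    endloop
  endfacet
endsolid part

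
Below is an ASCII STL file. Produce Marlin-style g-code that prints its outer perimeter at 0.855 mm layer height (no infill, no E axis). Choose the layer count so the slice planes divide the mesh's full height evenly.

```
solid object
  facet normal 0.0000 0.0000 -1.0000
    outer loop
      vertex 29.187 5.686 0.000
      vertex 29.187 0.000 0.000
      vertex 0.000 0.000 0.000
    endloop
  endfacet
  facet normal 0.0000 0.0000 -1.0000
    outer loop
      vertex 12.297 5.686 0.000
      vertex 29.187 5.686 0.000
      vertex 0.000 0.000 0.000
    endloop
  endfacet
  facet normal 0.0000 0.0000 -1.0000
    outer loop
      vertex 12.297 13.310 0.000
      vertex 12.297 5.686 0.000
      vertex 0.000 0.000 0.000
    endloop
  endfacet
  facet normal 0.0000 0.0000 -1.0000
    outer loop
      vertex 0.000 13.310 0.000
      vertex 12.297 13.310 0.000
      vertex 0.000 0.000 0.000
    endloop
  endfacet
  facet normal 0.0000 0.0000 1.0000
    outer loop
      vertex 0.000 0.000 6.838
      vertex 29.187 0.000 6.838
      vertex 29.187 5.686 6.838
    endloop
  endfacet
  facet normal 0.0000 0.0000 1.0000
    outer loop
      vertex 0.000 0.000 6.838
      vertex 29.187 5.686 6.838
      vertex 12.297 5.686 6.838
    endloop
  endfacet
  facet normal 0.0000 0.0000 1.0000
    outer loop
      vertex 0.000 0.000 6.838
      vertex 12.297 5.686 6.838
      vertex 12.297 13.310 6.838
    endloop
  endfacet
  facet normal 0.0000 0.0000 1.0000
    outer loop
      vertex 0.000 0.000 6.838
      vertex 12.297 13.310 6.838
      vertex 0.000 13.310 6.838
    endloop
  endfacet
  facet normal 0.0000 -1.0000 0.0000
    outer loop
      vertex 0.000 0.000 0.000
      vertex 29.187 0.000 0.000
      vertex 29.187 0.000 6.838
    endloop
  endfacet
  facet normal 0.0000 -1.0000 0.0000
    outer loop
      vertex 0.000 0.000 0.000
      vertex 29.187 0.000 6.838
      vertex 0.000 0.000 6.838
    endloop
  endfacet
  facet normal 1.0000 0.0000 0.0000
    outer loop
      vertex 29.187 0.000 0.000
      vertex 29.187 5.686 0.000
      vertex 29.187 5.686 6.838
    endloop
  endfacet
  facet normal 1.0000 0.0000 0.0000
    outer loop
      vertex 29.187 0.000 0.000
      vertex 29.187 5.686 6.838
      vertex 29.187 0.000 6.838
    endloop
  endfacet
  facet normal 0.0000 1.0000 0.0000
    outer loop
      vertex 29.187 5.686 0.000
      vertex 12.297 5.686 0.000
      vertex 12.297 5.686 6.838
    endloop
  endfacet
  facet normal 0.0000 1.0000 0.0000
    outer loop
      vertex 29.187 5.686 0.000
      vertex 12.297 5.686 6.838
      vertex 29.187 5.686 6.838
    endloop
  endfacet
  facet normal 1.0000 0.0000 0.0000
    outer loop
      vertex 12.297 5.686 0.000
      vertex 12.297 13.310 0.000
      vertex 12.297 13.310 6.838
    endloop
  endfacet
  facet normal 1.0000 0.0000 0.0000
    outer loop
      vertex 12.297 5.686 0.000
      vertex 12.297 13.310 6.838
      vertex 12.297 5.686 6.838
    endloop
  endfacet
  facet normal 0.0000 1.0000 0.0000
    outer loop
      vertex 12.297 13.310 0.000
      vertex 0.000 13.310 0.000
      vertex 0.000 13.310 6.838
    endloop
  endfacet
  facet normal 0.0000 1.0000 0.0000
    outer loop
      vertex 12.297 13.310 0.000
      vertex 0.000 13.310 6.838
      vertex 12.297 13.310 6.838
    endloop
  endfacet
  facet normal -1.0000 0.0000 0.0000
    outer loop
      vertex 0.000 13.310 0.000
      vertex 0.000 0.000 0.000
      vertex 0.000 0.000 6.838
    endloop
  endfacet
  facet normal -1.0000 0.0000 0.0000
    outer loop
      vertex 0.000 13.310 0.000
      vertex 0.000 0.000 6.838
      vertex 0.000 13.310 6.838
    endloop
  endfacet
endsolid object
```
; perimeter-only toolpath
G21 ; units = mm
G90 ; absolute positioning
G28 ; home
; layer 1
G0 Z0.855
G0 X0.000 Y0.000
G1 X29.187 Y0.000
G1 X29.187 Y5.686
G1 X12.297 Y5.686
G1 X12.297 Y13.310
G1 X0.000 Y13.310
G1 X0.000 Y0.000
; layer 2
G0 Z1.710
G0 X0.000 Y0.000
G1 X29.187 Y0.000
G1 X29.187 Y5.686
G1 X12.297 Y5.686
G1 X12.297 Y13.310
G1 X0.000 Y13.310
G1 X0.000 Y0.000
; layer 3
G0 Z2.564
G0 X0.000 Y0.000
G1 X29.187 Y0.000
G1 X29.187 Y5.686
G1 X12.297 Y5.686
G1 X12.297 Y13.310
G1 X0.000 Y13.310
G1 X0.000 Y0.000
; layer 4
G0 Z3.419
G0 X0.000 Y0.000
G1 X29.187 Y0.000
G1 X29.187 Y5.686
G1 X12.297 Y5.686
G1 X12.297 Y13.310
G1 X0.000 Y13.310
G1 X0.000 Y0.000
; layer 5
G0 Z4.274
G0 X0.000 Y0.000
G1 X29.187 Y0.000
G1 X29.187 Y5.686
G1 X12.297 Y5.686
G1 X12.297 Y13.310
G1 X0.000 Y13.310
G1 X0.000 Y0.000
; layer 6
G0 Z5.128
G0 X0.000 Y0.000
G1 X29.187 Y0.000
G1 X29.187 Y5.686
G1 X12.297 Y5.686
G1 X12.297 Y13.310
G1 X0.000 Y13.310
G1 X0.000 Y0.000
; layer 7
G0 Z5.983
G0 X0.000 Y0.000
G1 X29.187 Y0.000
G1 X29.187 Y5.686
G1 X12.297 Y5.686
G1 X12.297 Y13.310
G1 X0.000 Y13.310
G1 X0.000 Y0.000
; layer 8
G0 Z6.838
G0 X0.000 Y0.000
G1 X29.187 Y0.000
G1 X29.187 Y5.686
G1 X12.297 Y5.686
G1 X12.297 Y13.310
G1 X0.000 Y13.310
G1 X0.000 Y0.000
M2 ; end

The solid is an L-shaped prism: outer 29.2 × 13.3 mm, arm thicknesses ≈ 5.69 mm (horizontal) and 12.3 mm (vertical), extruded 6.84 mm in z. Slicing at Δz = 0.855 mm — 8 equal slices spanning the solid's height, so layer i sits at z = i·h/8 — gives 8 non-empty perimeters. Each is a 6-segment closed polygon; G0 lifts to the layer z and rapids to the start vertex, then G1 traces the edges.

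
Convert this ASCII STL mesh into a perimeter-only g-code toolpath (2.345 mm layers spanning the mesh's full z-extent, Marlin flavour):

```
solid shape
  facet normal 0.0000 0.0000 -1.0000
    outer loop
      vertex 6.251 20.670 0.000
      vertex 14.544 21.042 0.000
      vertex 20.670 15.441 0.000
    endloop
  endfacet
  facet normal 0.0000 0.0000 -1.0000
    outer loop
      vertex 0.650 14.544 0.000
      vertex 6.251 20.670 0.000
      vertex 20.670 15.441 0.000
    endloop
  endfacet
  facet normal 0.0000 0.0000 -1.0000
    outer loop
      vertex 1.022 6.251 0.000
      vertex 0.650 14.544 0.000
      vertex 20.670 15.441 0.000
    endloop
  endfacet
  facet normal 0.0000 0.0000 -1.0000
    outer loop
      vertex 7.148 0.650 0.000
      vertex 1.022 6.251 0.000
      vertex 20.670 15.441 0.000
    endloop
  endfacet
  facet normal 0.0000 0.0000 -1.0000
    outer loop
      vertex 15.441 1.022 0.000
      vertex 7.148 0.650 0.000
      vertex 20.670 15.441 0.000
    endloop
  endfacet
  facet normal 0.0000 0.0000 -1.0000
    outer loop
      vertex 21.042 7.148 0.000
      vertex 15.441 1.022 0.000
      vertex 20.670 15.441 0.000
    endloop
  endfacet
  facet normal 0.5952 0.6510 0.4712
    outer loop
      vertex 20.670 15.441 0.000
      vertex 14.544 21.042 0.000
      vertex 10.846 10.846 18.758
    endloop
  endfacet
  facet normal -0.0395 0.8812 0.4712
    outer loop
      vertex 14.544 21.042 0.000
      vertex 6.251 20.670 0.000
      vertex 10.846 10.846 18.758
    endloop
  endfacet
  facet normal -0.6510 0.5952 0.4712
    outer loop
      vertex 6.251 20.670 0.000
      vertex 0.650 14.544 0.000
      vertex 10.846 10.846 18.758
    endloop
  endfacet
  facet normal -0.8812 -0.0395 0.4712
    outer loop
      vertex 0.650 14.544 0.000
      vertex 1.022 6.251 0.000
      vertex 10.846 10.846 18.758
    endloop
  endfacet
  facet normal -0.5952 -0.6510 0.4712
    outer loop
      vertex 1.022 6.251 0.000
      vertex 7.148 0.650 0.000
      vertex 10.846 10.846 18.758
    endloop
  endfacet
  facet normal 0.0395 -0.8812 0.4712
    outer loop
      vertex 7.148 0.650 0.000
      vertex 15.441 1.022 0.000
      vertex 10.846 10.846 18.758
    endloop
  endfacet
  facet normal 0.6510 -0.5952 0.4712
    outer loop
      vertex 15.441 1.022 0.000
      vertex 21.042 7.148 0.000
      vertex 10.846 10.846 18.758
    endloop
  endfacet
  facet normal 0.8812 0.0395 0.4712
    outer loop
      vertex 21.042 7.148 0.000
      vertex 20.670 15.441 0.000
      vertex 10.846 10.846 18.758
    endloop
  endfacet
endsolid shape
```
; perimeter-only toolpath
G21 ; units = mm
G90 ; absolute positioning
G28 ; home
; layer 1
G0 Z2.345
G0 X19.442 Y14.867
G1 X14.082 Y19.768
G1 X6.825 Y19.442
G1 X1.925 Y14.082
G1 X2.250 Y6.825
G1 X7.610 Y1.925
G1 X14.867 Y2.250
G1 X19.768 Y7.610
G1 X19.442 Y14.867
; layer 2
G0 Z4.689
G0 X18.214 Y14.292
G1 X13.620 Y18.493
G1 X7.400 Y18.214
G1 X3.199 Y13.620
G1 X3.478 Y7.400
G1 X8.072 Y3.199
G1 X14.292 Y3.478
G1 X18.493 Y8.072
G1 X18.214 Y14.292
; layer 3
G0 Z7.034
G0 X16.986 Y13.718
G1 X13.157 Y17.218
G1 X7.974 Y16.986
G1 X4.473 Y13.157
G1 X4.706 Y7.974
G1 X8.535 Y4.473
G1 X13.718 Y4.706
G1 X17.218 Y8.535
G1 X16.986 Y13.718
; layer 4
G0 Z9.379
G0 X15.758 Y13.143
G1 X12.695 Y15.944
G1 X8.549 Y15.758
G1 X5.748 Y12.695
G1 X5.934 Y8.549
G1 X8.997 Y5.748
G1 X13.143 Y5.934
G1 X15.944 Y8.997
G1 X15.758 Y13.143
; layer 5
G0 Z11.724
G0 X14.530 Y12.569
G1 X12.233 Y14.670
G1 X9.123 Y14.530
G1 X7.023 Y12.233
G1 X7.162 Y9.123
G1 X9.459 Y7.023
G1 X12.569 Y7.162
G1 X14.670 Y9.459
G1 X14.530 Y12.569
; layer 6
G0 Z14.069
G0 X13.302 Y11.995
G1 X11.770 Y13.395
G1 X9.697 Y13.302
G1 X8.297 Y11.770
G1 X8.390 Y9.697
G1 X9.921 Y8.297
G1 X11.995 Y8.390
G1 X13.395 Y9.921
G1 X13.302 Y11.995
; layer 7
G0 Z16.413
G0 X12.074 Y11.420
G1 X11.308 Y12.121
G1 X10.272 Y12.074
G1 X9.572 Y11.308
G1 X9.618 Y10.272
G1 X10.384 Y9.572
G1 X11.420 Y9.618
G1 X12.121 Y10.384
G1 X12.074 Y11.420
M2 ; end

The solid is a regular 8-sided pyramid, base circumscribed radius ≈ 10.8 mm, apex at z ≈ 18.8 mm. Slicing at Δz = 2.345 mm — 8 equal slices spanning the solid's height, so layer i sits at z = i·h/8 — gives 7 non-empty perimeters. Each is a 8-segment closed polygon; G0 lifts to the layer z and rapids to the start vertex, then G1 traces the edges. The cross-section shrinks linearly with z (the slice at the apex is degenerate and omitted).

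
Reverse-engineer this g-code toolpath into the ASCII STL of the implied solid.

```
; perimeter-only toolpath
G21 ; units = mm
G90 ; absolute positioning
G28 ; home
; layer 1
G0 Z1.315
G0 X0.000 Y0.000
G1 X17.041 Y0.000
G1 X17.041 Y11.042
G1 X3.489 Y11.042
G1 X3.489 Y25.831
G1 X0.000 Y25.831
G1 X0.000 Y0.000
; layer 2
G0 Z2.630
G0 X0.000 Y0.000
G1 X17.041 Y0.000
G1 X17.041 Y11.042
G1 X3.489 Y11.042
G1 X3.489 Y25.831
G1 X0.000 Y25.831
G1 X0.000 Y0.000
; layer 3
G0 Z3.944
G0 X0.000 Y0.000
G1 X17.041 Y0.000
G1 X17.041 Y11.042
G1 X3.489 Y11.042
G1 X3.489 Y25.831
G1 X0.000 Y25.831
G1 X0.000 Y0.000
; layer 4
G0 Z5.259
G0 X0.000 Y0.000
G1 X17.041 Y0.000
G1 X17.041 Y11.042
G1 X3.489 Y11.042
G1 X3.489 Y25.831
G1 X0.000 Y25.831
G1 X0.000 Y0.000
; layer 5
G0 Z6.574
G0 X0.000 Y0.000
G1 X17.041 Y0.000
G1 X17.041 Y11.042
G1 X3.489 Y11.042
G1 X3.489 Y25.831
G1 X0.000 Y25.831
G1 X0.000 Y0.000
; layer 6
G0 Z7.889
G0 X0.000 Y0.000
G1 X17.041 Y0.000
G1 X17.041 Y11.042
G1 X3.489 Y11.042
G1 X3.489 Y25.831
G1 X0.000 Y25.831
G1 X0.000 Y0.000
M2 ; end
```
solid part
  facet normal 0.0000 0.0000 -1.0000
    outer loop
      vertex 17.041 11.042 0.000
      vertex 17.041 0.000 0.000
      vertex 0.000 0.000 0.000
    endloop
  endfacet
  facet normal 0.0000 0.0000 -1.0000
    outer loop
      vertex 3.489 11.042 0.000
      vertex 17.041 11.042 0.000
      vertex 0.000 0.000 0.000
    endloop
  endfacet
  facet normal 0.0000 0.0000 -1.0000
    outer loop
      vertex 3.489 25.831 0.000
      vertex 3.489 11.042 0.000
      vertex 0.000 0.000 0.000
    endloop
  endfacet
  facet normal 0.0000 0.0000 -1.0000
    outer loop
      vertex 0.000 25.831 0.000
      vertex 3.489 25.831 0.000
      vertex 0.000 0.000 0.000
    endloop
  endfacet
  facet normal 0.0000 0.0000 1.0000
    outer loop
      vertex 0.000 0.000 7.889
      vertex 17.041 0.000 7.889
      vertex 17.041 11.042 7.889
    endloop
  endfacet
  facet normal 0.0000 0.0000 1.0000
    outer loop
      vertex 0.000 0.000 7.889
      vertex 17.041 11.042 7.889
      vertex 3.489 11.042 7.889
    endloop
  endfacet
  facet normal 0.0000 0.0000 1.0000
    outer loop
      vertex 0.000 0.000 7.889
      vertex 3.489 11.042 7.889
      vertex 3.489 25.831 7.889
    endloop
  endfacet
  facet normal 0.0000 0.0000 1.0000
    outer loop
      vertex 0.000 0.000 7.889
      vertex 3.489 25.831 7.889
      vertex 0.000 25.831 7.889
    endloop
  endfacet
  facet normal 0.0000 -1.0000 0.0000
    outer loop
      vertex 0.000 0.000 0.000
      vertex 17.041 0.000 0.000
      vertex 17.041 0.000 7.889
    endloop
  endfacet
  facet normal 0.0000 -1.0000 0.0000
    outer loop
      vertex 0.000 0.000 0.000
      vertex 17.041 0.000 7.889
      vertex 0.000 0.000 7.889
    endloop
  endfacet
  facet normal 1.0000 0.0000 0.0000
    outer loop
      vertex 17.041 0.000 0.000
      vertex 17.041 11.042 0.000
      vertex 17.041 11.042 7.889
    endloop
  endfacet
  facet normal 1.0000 0.0000 0.0000
    outer loop
      vertex 17.041 0.000 0.000
      vertex 17.041 11.042 7.889
      vertex 17.041 0.000 7.889
    endloop
  endfacet
  facet normal 0.0000 1.0000 0.0000
    outer loop
      vertex 17.041 11.042 0.000
      vertex 3.489 11.042 0.000
      vertex 3.489 11.042 7.889
    endloop
  endfacet
  facet normal 0.0000 1.0000 0.0000
    outer loop
      vertex 17.041 11.042 0.000
      vertex 3.489 11.042 7.889
      vertex 17.041 11.042 7.889
    endloop
  endfacet
  facet normal 1.0000 0.0000 0.0000
    outer loop
      vertex 3.489 11.042 0.000
      vertex 3.489 25.831 0.000
      vertex 3.489 25.831 7.889
    endloop
  endfacet
  facet normal 1.0000 0.0000 0.0000
    outer loop
      vertex 3.489 11.042 0.000
      vertex 3.489 25.831 7.889
      vertex 3.489 11.042 7.889
    endloop
  endfacet
  facet normal 0.0000 1.0000 0.0000
    outer loop
      vertex 3.489 25.831 0.000
      vertex 0.000 25.831 0.000
      vertex 0.000 25.831 7.889
    endloop
  endfacet
  facet normal 0.0000 1.0000 0.0000
    outer loop
      vertex 3.489 25.831 0.000
      vertex 0.000 25.831 7.889
      vertex 3.489 25.831 7.889
    endloop
  endfacet
  facet normal -1.0000 0.0000 0.0000
    outer loop
      vertex 0.000 25.831 0.000
      vertex 0.000 0.000 0.000
      vertex 0.000 0.000 7.889
    endloop
  endfacet
  facet normal -1.0000 0.0000 0.0000
    outer loop
      vertex 0.000 25.831 0.000
      vertex 0.000 0.000 7.889
      vertex 0.000 25.831 7.889
    endloop
  endfacet
endsolid part

The G0 Z moves step by Δz≈1.315 mm. Every layer's G1 loop is the same polygon, so the solid is a straight extrusion of it from z=0 to z≈7.89. Closing with flat bottom and top caps and triangulating gives 20 facets — an L-shaped prism: outer 17 × 25.8 mm, arm thicknesses ≈ 11 mm (horizontal) and 3.49 mm (vertical), extruded 7.89 mm in z.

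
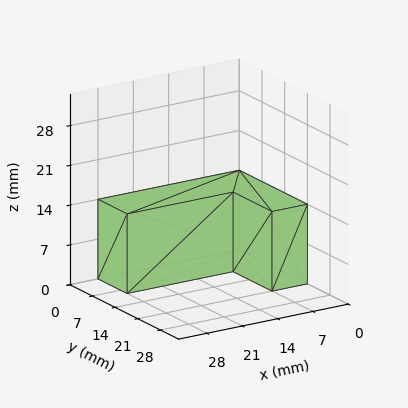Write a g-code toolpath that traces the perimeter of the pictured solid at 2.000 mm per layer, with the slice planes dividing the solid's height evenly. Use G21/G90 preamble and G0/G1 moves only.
Reading the render: the shape is an L-shaped prism: outer 28 × 21 mm, arm thicknesses ≈ 9 mm (horizontal) and 7 mm (vertical), extruded 14 mm in z (dimensions read to the nearest mm from the axis ticks). For the g-code, the solid's height is divided into equal slices at the stated Δz and each level perimeter traced with G1 moves after a G0 lift.

; perimeter-only toolpath
G21 ; units = mm
G90 ; absolute positioning
G28 ; home
; layer 1
G0 Z2.000
G0 X0.000 Y0.000
G1 X28.000 Y0.000
G1 X28.000 Y9.000
G1 X7.000 Y9.000
G1 X7.000 Y21.000
G1 X0.000 Y21.000
G1 X0.000 Y0.000
; layer 2
G0 Z4.000
G0 X0.000 Y0.000
G1 X28.000 Y0.000
G1 X28.000 Y9.000
G1 X7.000 Y9.000
G1 X7.000 Y21.000
G1 X0.000 Y21.000
G1 X0.000 Y0.000
; layer 3
G0 Z6.000
G0 X0.000 Y0.000
G1 X28.000 Y0.000
G1 X28.000 Y9.000
G1 X7.000 Y9.000
G1 X7.000 Y21.000
G1 X0.000 Y21.000
G1 X0.000 Y0.000
; layer 4
G0 Z8.000
G0 X0.000 Y0.000
G1 X28.000 Y0.000
G1 X28.000 Y9.000
G1 X7.000 Y9.000
G1 X7.000 Y21.000
G1 X0.000 Y21.000
G1 X0.000 Y0.000
; layer 5
G0 Z10.000
G0 X0.000 Y0.000
G1 X28.000 Y0.000
G1 X28.000 Y9.000
G1 X7.000 Y9.000
G1 X7.000 Y21.000
G1 X0.000 Y21.000
G1 X0.000 Y0.000
; layer 6
G0 Z12.000
G0 X0.000 Y0.000
G1 X28.000 Y0.000
G1 X28.000 Y9.000
G1 X7.000 Y9.000
G1 X7.000 Y21.000
G1 X0.000 Y21.000
G1 X0.000 Y0.000
; layer 7
G0 Z14.000
G0 X0.000 Y0.000
G1 X28.000 Y0.000
G1 X28.000 Y9.000
G1 X7.000 Y9.000
G1 X7.000 Y21.000
G1 X0.000 Y21.000
G1 X0.000 Y0.000
M2 ; end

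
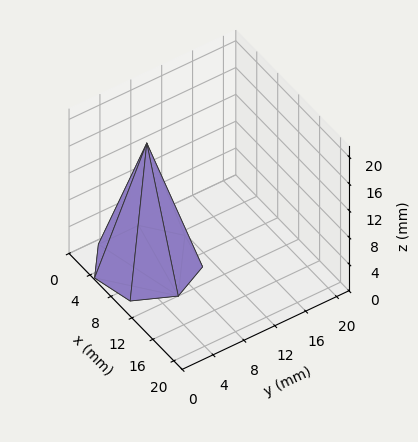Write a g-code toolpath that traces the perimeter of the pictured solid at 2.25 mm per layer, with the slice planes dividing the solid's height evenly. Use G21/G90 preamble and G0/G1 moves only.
Reading the render: the shape is a regular 7-sided pyramid, base circumscribed radius ≈ 6 mm, apex at z ≈ 18 mm (dimensions read to the nearest mm from the axis ticks). For the g-code, the solid's height is divided into equal slices at the stated Δz and each level perimeter traced with G1 moves after a G0 lift.

; perimeter-only toolpath
G21 ; units = mm
G90 ; absolute positioning
G28 ; home
; layer 1
G0 Z2.25
G0 X11.25 Y6.00
G1 X9.27 Y10.10
G1 X4.83 Y11.12
G1 X1.27 Y8.27
G1 X1.27 Y3.73
G1 X4.83 Y0.88
G1 X9.27 Y1.90
G1 X11.25 Y6.00
; layer 2
G0 Z4.50
G0 X10.50 Y6.00
G1 X8.80 Y9.52
G1 X5.00 Y10.39
G1 X1.94 Y7.95
G1 X1.94 Y4.05
G1 X5.00 Y1.61
G1 X8.80 Y2.48
G1 X10.50 Y6.00
; layer 3
G0 Z6.75
G0 X9.75 Y6.00
G1 X8.34 Y8.93
G1 X5.16 Y9.66
G1 X2.62 Y7.62
G1 X2.62 Y4.38
G1 X5.16 Y2.34
G1 X8.34 Y3.07
G1 X9.75 Y6.00
; layer 4
G0 Z9.00
G0 X9.00 Y6.00
G1 X7.87 Y8.34
G1 X5.33 Y8.93
G1 X3.29 Y7.30
G1 X3.29 Y4.70
G1 X5.33 Y3.08
G1 X7.87 Y3.66
G1 X9.00 Y6.00
; layer 5
G0 Z11.25
G0 X8.25 Y6.00
G1 X7.40 Y7.76
G1 X5.50 Y8.19
G1 X3.97 Y6.97
G1 X3.97 Y5.03
G1 X5.50 Y3.81
G1 X7.40 Y4.24
G1 X8.25 Y6.00
; layer 6
G0 Z13.50
G0 X7.50 Y6.00
G1 X6.94 Y7.17
G1 X5.67 Y7.46
G1 X4.65 Y6.65
G1 X4.65 Y5.35
G1 X5.67 Y4.54
G1 X6.94 Y4.83
G1 X7.50 Y6.00
; layer 7
G0 Z15.75
G0 X6.75 Y6.00
G1 X6.47 Y6.59
G1 X5.83 Y6.73
G1 X5.32 Y6.33
G1 X5.32 Y5.67
G1 X5.83 Y5.27
G1 X6.47 Y5.41
G1 X6.75 Y6.00
M2 ; end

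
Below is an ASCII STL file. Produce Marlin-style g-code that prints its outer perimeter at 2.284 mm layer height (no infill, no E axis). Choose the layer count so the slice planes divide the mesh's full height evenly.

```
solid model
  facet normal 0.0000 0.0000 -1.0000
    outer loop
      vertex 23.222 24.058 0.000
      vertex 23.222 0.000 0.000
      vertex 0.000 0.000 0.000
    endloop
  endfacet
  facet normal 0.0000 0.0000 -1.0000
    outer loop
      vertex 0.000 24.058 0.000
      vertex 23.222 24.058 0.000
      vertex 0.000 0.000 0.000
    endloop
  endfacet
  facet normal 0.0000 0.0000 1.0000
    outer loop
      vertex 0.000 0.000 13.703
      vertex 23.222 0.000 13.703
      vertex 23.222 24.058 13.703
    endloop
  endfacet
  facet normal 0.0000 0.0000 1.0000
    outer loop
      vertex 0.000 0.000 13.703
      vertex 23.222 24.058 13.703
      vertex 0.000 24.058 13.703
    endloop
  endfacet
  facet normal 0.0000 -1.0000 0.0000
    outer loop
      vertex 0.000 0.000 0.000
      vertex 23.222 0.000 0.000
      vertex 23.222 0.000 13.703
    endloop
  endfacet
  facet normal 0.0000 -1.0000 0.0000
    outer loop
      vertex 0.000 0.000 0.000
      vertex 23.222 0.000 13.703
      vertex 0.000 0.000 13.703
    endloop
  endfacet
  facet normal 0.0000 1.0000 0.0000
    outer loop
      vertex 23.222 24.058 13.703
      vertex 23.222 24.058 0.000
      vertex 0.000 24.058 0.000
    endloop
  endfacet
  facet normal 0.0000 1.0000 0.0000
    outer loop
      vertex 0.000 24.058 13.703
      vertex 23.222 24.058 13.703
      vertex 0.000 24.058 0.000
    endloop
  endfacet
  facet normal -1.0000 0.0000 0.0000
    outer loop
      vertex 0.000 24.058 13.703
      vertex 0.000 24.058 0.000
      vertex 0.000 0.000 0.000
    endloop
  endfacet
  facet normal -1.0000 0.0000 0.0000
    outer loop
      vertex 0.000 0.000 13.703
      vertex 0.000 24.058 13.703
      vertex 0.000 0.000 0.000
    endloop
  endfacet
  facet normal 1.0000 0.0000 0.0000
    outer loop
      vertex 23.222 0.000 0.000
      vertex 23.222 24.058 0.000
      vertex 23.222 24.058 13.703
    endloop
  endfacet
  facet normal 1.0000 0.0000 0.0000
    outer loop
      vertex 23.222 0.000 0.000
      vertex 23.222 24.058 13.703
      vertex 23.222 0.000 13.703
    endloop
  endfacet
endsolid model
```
; perimeter-only toolpath
G21 ; units = mm
G90 ; absolute positioning
G28 ; home
; layer 1
G0 Z2.284
G0 X0.000 Y0.000
G1 X23.222 Y0.000
G1 X23.222 Y24.058
G1 X0.000 Y24.058
G1 X0.000 Y0.000
; layer 2
G0 Z4.568
G0 X0.000 Y0.000
G1 X23.222 Y0.000
G1 X23.222 Y24.058
G1 X0.000 Y24.058
G1 X0.000 Y0.000
; layer 3
G0 Z6.851
G0 X0.000 Y0.000
G1 X23.222 Y0.000
G1 X23.222 Y24.058
G1 X0.000 Y24.058
G1 X0.000 Y0.000
; layer 4
G0 Z9.135
G0 X0.000 Y0.000
G1 X23.222 Y0.000
G1 X23.222 Y24.058
G1 X0.000 Y24.058
G1 X0.000 Y0.000
; layer 5
G0 Z11.419
G0 X0.000 Y0.000
G1 X23.222 Y0.000
G1 X23.222 Y24.058
G1 X0.000 Y24.058
G1 X0.000 Y0.000
; layer 6
G0 Z13.703
G0 X0.000 Y0.000
G1 X23.222 Y0.000
G1 X23.222 Y24.058
G1 X0.000 Y24.058
G1 X0.000 Y0.000
M2 ; end

The solid is a rectangular box, roughly 23.2 × 24.1 mm footprint and 13.7 mm tall. Slicing at Δz = 2.284 mm — 6 equal slices spanning the solid's height, so layer i sits at z = i·h/6 — gives 6 non-empty perimeters. Each is a 4-segment closed polygon; G0 lifts to the layer z and rapids to the start vertex, then G1 traces the edges.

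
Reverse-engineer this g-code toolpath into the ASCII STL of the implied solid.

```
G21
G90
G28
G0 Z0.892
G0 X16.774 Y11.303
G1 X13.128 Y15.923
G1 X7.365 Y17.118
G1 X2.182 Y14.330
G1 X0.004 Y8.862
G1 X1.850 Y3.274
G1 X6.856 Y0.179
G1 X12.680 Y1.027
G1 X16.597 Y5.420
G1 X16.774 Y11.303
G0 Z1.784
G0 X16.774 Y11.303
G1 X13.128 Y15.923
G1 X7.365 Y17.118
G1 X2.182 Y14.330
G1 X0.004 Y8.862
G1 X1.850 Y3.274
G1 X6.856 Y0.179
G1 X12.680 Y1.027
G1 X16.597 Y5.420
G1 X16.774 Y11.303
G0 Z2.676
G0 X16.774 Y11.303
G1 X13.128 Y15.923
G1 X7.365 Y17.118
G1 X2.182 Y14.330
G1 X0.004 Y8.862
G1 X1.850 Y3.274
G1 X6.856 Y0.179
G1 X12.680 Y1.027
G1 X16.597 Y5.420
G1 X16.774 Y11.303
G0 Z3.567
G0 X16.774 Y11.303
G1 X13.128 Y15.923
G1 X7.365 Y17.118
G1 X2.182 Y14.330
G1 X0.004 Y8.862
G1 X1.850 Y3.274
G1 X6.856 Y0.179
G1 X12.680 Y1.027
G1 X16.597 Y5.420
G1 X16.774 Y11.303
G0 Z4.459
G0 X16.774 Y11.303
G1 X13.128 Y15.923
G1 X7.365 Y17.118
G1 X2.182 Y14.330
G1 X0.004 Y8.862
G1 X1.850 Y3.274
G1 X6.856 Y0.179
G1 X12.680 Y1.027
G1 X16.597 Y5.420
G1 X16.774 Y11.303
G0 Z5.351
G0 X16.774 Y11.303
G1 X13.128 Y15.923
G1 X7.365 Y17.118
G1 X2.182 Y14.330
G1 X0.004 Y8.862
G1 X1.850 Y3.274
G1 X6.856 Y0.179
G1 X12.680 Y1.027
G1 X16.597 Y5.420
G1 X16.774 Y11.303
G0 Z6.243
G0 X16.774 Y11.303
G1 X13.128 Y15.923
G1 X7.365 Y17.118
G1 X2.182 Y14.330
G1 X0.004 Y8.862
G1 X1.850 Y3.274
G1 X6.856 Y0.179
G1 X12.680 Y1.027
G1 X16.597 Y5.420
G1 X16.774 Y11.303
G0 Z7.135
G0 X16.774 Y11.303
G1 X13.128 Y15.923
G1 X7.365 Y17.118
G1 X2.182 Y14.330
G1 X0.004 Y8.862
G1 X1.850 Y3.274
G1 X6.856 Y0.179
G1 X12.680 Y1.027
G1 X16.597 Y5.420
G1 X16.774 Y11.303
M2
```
solid part
  facet normal 0.0000 0.0000 -1.0000
    outer loop
      vertex 7.365 17.118 0.000
      vertex 13.128 15.923 0.000
      vertex 16.774 11.303 0.000
    endloop
  endfacet
  facet normal 0.0000 0.0000 -1.0000
    outer loop
      vertex 2.182 14.330 0.000
      vertex 7.365 17.118 0.000
      vertex 16.774 11.303 0.000
    endloop
  endfacet
  facet normal 0.0000 0.0000 -1.0000
    outer loop
      vertex 0.004 8.862 0.000
      vertex 2.182 14.330 0.000
      vertex 16.774 11.303 0.000
    endloop
  endfacet
  facet normal 0.0000 0.0000 -1.0000
    outer loop
      vertex 1.850 3.274 0.000
      vertex 0.004 8.862 0.000
      vertex 16.774 11.303 0.000
    endloop
  endfacet
  facet normal 0.0000 0.0000 -1.0000
    outer loop
      vertex 6.856 0.179 0.000
      vertex 1.850 3.274 0.000
      vertex 16.774 11.303 0.000
    endloop
  endfacet
  facet normal 0.0000 0.0000 -1.0000
    outer loop
      vertex 12.680 1.027 0.000
      vertex 6.856 0.179 0.000
      vertex 16.774 11.303 0.000
    endloop
  endfacet
  facet normal 0.0000 0.0000 -1.0000
    outer loop
      vertex 16.597 5.420 0.000
      vertex 12.680 1.027 0.000
      vertex 16.774 11.303 0.000
    endloop
  endfacet
  facet normal 0.0000 0.0000 1.0000
    outer loop
      vertex 16.774 11.303 7.135
      vertex 13.128 15.923 7.135
      vertex 7.365 17.118 7.135
    endloop
  endfacet
  facet normal 0.0000 0.0000 1.0000
    outer loop
      vertex 16.774 11.303 7.135
      vertex 7.365 17.118 7.135
      vertex 2.182 14.330 7.135
    endloop
  endfacet
  facet normal 0.0000 0.0000 1.0000
    outer loop
      vertex 16.774 11.303 7.135
      vertex 2.182 14.330 7.135
      vertex 0.004 8.862 7.135
    endloop
  endfacet
  facet normal 0.0000 0.0000 1.0000
    outer loop
      vertex 16.774 11.303 7.135
      vertex 0.004 8.862 7.135
      vertex 1.850 3.274 7.135
    endloop
  endfacet
  facet normal 0.0000 0.0000 1.0000
    outer loop
      vertex 16.774 11.303 7.135
      vertex 1.850 3.274 7.135
      vertex 6.856 0.179 7.135
    endloop
  endfacet
  facet normal 0.0000 0.0000 1.0000
    outer loop
      vertex 16.774 11.303 7.135
      vertex 6.856 0.179 7.135
      vertex 12.680 1.027 7.135
    endloop
  endfacet
  facet normal 0.0000 0.0000 1.0000
    outer loop
      vertex 16.774 11.303 7.135
      vertex 12.680 1.027 7.135
      vertex 16.597 5.420 7.135
    endloop
  endfacet
  facet normal 0.7850 0.6195 0.0000
    outer loop
      vertex 16.774 11.303 0.000
      vertex 13.128 15.923 0.000
      vertex 13.128 15.923 7.135
    endloop
  endfacet
  facet normal 0.7850 0.6195 0.0000
    outer loop
      vertex 16.774 11.303 0.000
      vertex 13.128 15.923 7.135
      vertex 16.774 11.303 7.135
    endloop
  endfacet
  facet normal 0.2030 0.9792 0.0000
    outer loop
      vertex 13.128 15.923 0.000
      vertex 7.365 17.118 0.000
      vertex 7.365 17.118 7.135
    endloop
  endfacet
  facet normal 0.2030 0.9792 0.0000
    outer loop
      vertex 13.128 15.923 0.000
      vertex 7.365 17.118 7.135
      vertex 13.128 15.923 7.135
    endloop
  endfacet
  facet normal -0.4737 0.8807 0.0000
    outer loop
      vertex 7.365 17.118 0.000
      vertex 2.182 14.330 0.000
      vertex 2.182 14.330 7.135
    endloop
  endfacet
  facet normal -0.4737 0.8807 0.0000
    outer loop
      vertex 7.365 17.118 0.000
      vertex 2.182 14.330 7.135
      vertex 7.365 17.118 7.135
    endloop
  endfacet
  facet normal -0.9290 0.3700 0.0000
    outer loop
      vertex 2.182 14.330 0.000
      vertex 0.004 8.862 0.000
      vertex 0.004 8.862 7.135
    endloop
  endfacet
  facet normal -0.9290 0.3700 0.0000
    outer loop
      vertex 2.182 14.330 0.000
      vertex 0.004 8.862 7.135
      vertex 2.182 14.330 7.135
    endloop
  endfacet
  facet normal -0.9495 -0.3137 0.0000
    outer loop
      vertex 0.004 8.862 0.000
      vertex 1.850 3.274 0.000
      vertex 1.850 3.274 7.135
    endloop
  endfacet
  facet normal -0.9495 -0.3137 0.0000
    outer loop
      vertex 0.004 8.862 0.000
      vertex 1.850 3.274 7.135
      vertex 0.004 8.862 7.135
    endloop
  endfacet
  facet normal -0.5259 -0.8506 0.0000
    outer loop
      vertex 1.850 3.274 0.000
      vertex 6.856 0.179 0.000
      vertex 6.856 0.179 7.135
    endloop
  endfacet
  facet normal -0.5259 -0.8506 0.0000
    outer loop
      vertex 1.850 3.274 0.000
      vertex 6.856 0.179 7.135
      vertex 1.850 3.274 7.135
    endloop
  endfacet
  facet normal 0.1441 -0.9896 0.0000
    outer loop
      vertex 6.856 0.179 0.000
      vertex 12.680 1.027 0.000
      vertex 12.680 1.027 7.135
    endloop
  endfacet
  facet normal 0.1441 -0.9896 0.0000
    outer loop
      vertex 6.856 0.179 0.000
      vertex 12.680 1.027 7.135
      vertex 6.856 0.179 7.135
    endloop
  endfacet
  facet normal 0.7464 -0.6655 0.0000
    outer loop
      vertex 12.680 1.027 0.000
      vertex 16.597 5.420 0.000
      vertex 16.597 5.420 7.135
    endloop
  endfacet
  facet normal 0.7464 -0.6655 0.0000
    outer loop
      vertex 12.680 1.027 0.000
      vertex 16.597 5.420 7.135
      vertex 12.680 1.027 7.135
    endloop
  endfacet
  facet normal 0.9995 -0.0301 0.0000
    outer loop
      vertex 16.597 5.420 0.000
      vertex 16.774 11.303 0.000
      vertex 16.774 11.303 7.135
    endloop
  endfacet
  facet normal 0.9995 -0.0301 0.0000
    outer loop
      vertex 16.597 5.420 0.000
      vertex 16.774 11.303 7.135
      vertex 16.597 5.420 7.135
    endloop
  endfacet
endsolid part

The G0 Z moves step by Δz≈0.892 mm. Every layer's G1 loop is the same polygon, so the solid is a straight extrusion of it from z=0 to z≈7.13. Closing with flat bottom and top caps and triangulating gives 32 facets — a regular 9-sided prism (a cylinder approximated with 9 flat sides), circumscribed radius ≈ 8.6 mm, height ≈ 7.13 mm.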